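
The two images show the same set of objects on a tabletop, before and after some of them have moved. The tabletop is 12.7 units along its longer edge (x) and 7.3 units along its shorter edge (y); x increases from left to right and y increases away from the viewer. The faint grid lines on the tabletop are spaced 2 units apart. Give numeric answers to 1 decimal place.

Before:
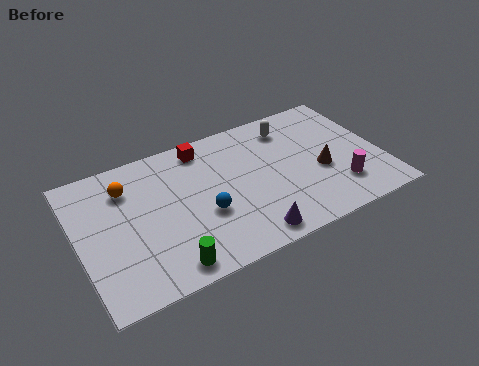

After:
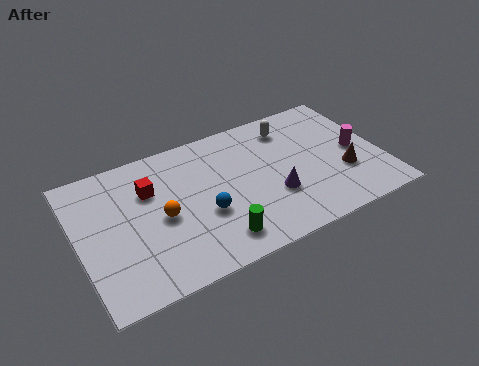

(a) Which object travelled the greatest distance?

the red cube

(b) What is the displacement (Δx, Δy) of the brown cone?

(0.9, -0.5)

From the two frames, the brown cone sits at roughly (10.1, 3.0) before and (11.0, 2.5) after.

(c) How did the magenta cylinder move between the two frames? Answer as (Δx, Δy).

(1.0, 1.7)

From the two frames, the magenta cylinder sits at roughly (10.7, 1.8) before and (11.7, 3.5) after.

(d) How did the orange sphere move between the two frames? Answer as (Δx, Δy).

(1.2, -2.1)

From the two frames, the orange sphere sits at roughly (2.2, 5.5) before and (3.4, 3.4) after.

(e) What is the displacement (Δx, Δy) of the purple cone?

(1.3, 1.6)

The purple cone was at about (6.7, 0.9) and moved to about (8.0, 2.5).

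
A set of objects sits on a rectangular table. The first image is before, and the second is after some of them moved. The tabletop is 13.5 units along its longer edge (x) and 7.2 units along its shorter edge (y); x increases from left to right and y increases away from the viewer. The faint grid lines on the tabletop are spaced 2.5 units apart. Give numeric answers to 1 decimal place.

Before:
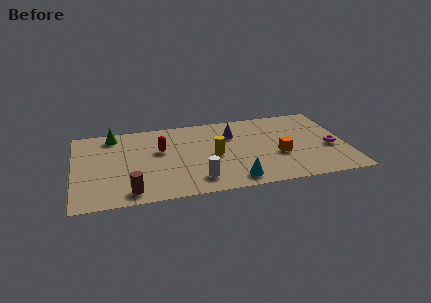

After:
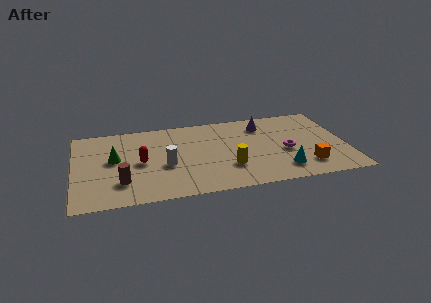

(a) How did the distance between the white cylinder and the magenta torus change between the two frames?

-0.9

They were about 6.9 units apart before and 6.0 after — 0.9 units closer together.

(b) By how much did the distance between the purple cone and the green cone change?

+1.7

The distance was about 6.0 in the first image and 7.7 in the second, so they moved 1.7 units further apart.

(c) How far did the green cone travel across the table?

2.2

From (2.0, 6.2) to (2.0, 4.0), the green cone covered √(0.0² + 2.2²) ≈ 2.2 units.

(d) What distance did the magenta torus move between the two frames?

2.2

The magenta torus moved from about (12.7, 3.0) to (10.5, 3.1), a distance of √(2.2² + 0.1²) ≈ 2.2.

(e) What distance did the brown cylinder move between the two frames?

1.0

From (2.7, 1.0) to (2.3, 1.9), the brown cylinder covered √(0.4² + 0.9²) ≈ 1.0 units.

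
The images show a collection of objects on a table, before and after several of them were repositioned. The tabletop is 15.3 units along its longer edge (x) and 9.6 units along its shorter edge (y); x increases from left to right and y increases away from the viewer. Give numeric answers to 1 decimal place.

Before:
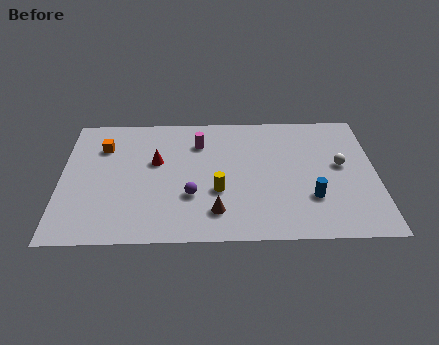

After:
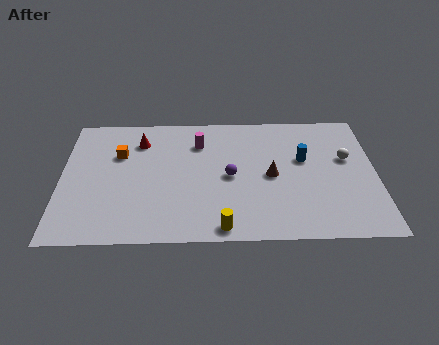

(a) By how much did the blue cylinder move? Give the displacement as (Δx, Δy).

(-0.3, 2.9)

The blue cylinder started near (12.1, 2.9) and ended near (11.8, 5.8).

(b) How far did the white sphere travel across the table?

0.6

The white sphere was near (13.6, 5.3) before and (13.9, 5.8) after, so it travelled √(0.3² + 0.5²) ≈ 0.6 units.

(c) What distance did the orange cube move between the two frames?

1.0

The orange cube was near (2.0, 7.0) before and (2.8, 6.4) after, so it travelled √(0.8² + 0.6²) ≈ 1.0 units.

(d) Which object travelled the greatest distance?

the brown cone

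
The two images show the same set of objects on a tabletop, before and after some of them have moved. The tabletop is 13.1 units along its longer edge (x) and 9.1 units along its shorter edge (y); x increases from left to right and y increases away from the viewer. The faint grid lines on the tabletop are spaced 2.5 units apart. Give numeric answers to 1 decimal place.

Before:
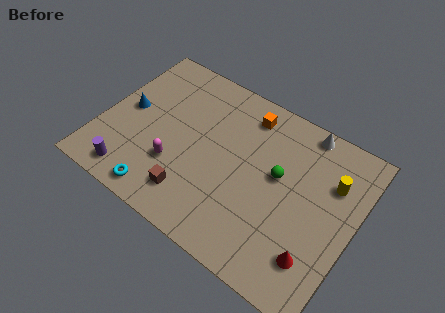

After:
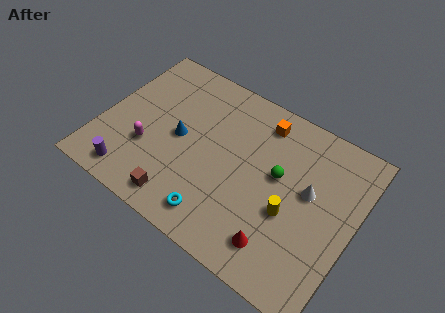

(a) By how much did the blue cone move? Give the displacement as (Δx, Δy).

(2.8, -0.2)

The blue cone started near (1.2, 4.7) and ended near (4.0, 4.5).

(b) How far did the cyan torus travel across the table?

2.9

The cyan torus was near (3.7, 1.0) before and (6.6, 1.4) after, so it travelled √(2.9² + 0.4²) ≈ 2.9 units.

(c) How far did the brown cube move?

0.8

The brown cube moved from about (5.2, 1.8) to (4.7, 1.2), a distance of √(0.5² + 0.6²) ≈ 0.8.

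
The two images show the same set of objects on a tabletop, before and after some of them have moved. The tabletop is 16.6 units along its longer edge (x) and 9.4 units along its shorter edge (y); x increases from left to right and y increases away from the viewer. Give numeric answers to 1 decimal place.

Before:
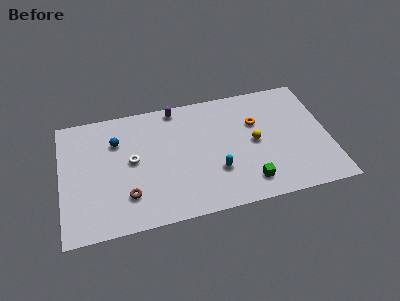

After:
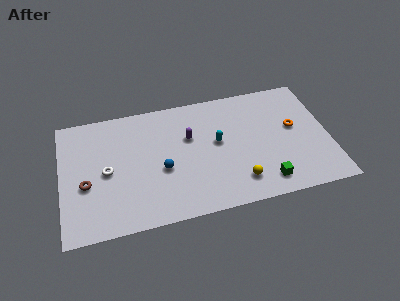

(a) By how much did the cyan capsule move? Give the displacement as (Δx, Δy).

(0.2, 2.2)

The cyan capsule started near (9.5, 3.0) and ended near (9.7, 5.2).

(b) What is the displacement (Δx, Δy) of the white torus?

(-1.6, -0.5)

The white torus started near (4.4, 5.0) and ended near (2.8, 4.5).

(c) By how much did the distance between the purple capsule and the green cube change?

-1.6

Before: roughly 7.9 units apart; after: 6.3. That's 1.6 units closer together.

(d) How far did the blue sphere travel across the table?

3.9

The blue sphere moved from about (3.5, 6.7) to (6.2, 3.9), a distance of √(2.7² + 2.8²) ≈ 3.9.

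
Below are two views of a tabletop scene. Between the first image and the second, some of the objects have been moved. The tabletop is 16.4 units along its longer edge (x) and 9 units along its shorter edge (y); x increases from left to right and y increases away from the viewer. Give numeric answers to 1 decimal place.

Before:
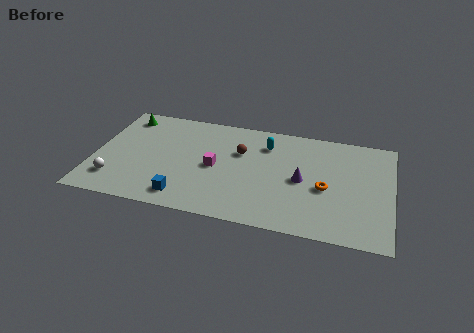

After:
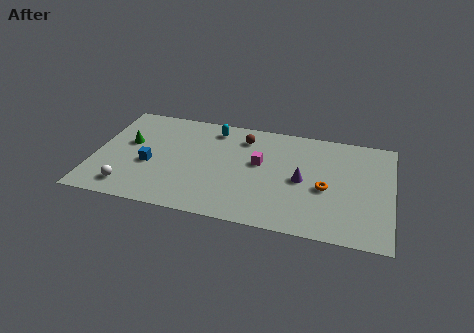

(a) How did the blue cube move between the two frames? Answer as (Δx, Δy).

(-2.1, 2.3)

The blue cube was at about (5.2, 1.4) and moved to about (3.1, 3.7).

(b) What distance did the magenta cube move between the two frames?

2.6

The magenta cube was near (6.7, 4.3) before and (9.1, 5.2) after, so it travelled √(2.4² + 0.9²) ≈ 2.6 units.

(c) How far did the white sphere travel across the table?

0.9

From (1.3, 2.0) to (2.1, 1.5), the white sphere covered √(0.8² + 0.5²) ≈ 0.9 units.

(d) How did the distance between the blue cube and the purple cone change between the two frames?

+1.5

The distance was about 6.9 in the first image and 8.4 in the second, so they moved 1.5 units further apart.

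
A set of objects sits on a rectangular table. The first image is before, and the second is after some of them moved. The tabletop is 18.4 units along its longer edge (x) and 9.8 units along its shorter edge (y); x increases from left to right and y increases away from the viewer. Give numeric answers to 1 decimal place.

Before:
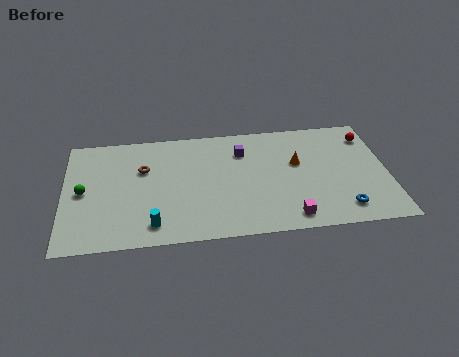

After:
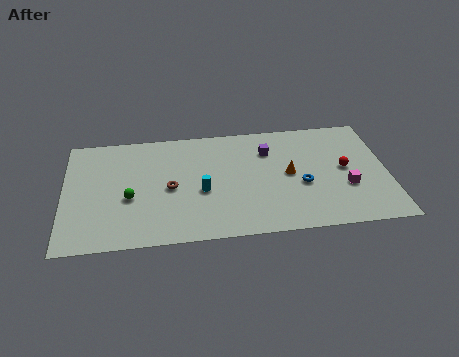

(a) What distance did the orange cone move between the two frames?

1.0

The orange cone was near (13.3, 5.9) before and (12.8, 5.0) after, so it travelled √(0.5² + 0.9²) ≈ 1.0 units.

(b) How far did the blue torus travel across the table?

3.2

The blue torus was near (15.7, 1.7) before and (13.5, 4.0) after, so it travelled √(2.2² + 2.3²) ≈ 3.2 units.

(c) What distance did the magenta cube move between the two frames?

4.0

From (12.7, 1.3) to (16.0, 3.5), the magenta cube covered √(3.3² + 2.2²) ≈ 4.0 units.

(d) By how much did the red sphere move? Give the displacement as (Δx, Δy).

(-1.5, -2.7)

From the two frames, the red sphere sits at roughly (17.5, 7.8) before and (16.0, 5.1) after.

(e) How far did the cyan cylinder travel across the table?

3.8

From (5.0, 1.6) to (7.8, 4.1), the cyan cylinder covered √(2.8² + 2.5²) ≈ 3.8 units.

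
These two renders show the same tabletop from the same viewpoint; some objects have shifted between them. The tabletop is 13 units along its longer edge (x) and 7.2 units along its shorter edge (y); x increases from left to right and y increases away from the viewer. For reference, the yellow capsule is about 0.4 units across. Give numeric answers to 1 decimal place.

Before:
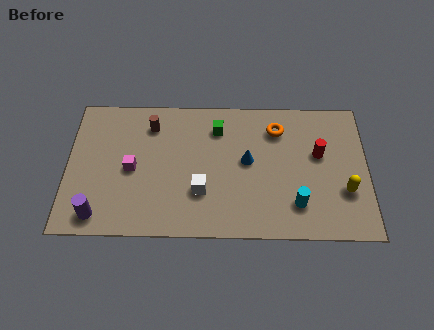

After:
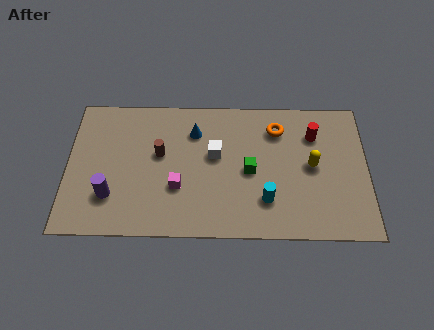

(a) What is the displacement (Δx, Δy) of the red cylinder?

(-0.2, 1.0)

The red cylinder started near (10.9, 4.3) and ended near (10.7, 5.3).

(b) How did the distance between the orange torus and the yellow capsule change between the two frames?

-1.9

The distance was about 4.3 in the first image and 2.4 in the second, so they moved 1.9 units closer together.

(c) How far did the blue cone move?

2.7

The blue cone moved from about (7.8, 3.9) to (5.5, 5.4), a distance of √(2.3² + 1.5²) ≈ 2.7.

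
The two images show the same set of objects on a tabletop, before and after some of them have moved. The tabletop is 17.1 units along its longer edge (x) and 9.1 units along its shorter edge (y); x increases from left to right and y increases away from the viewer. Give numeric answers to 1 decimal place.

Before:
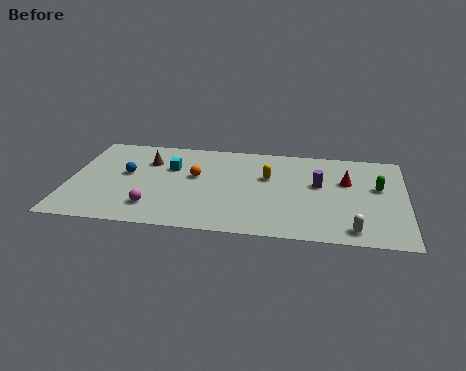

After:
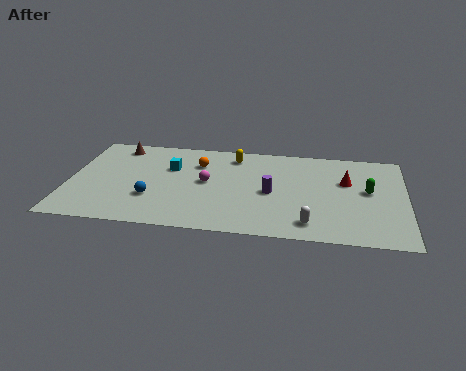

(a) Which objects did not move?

the cyan cube and the red cone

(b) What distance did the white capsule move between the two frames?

2.2

The white capsule moved from about (14.5, 1.2) to (12.3, 1.5), a distance of √(2.2² + 0.3²) ≈ 2.2.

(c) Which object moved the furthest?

the magenta sphere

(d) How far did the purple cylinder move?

2.6

The purple cylinder moved from about (12.7, 5.3) to (10.3, 4.2), a distance of √(2.4² + 1.1²) ≈ 2.6.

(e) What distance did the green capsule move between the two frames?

0.6

From (15.7, 5.4) to (15.2, 5.0), the green capsule covered √(0.5² + 0.4²) ≈ 0.6 units.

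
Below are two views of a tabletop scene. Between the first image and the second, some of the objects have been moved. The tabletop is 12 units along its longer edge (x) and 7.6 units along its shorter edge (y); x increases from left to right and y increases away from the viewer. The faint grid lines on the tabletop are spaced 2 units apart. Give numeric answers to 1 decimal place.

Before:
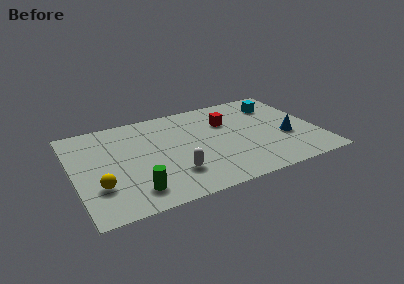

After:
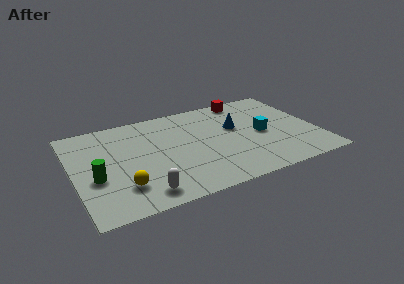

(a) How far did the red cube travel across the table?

2.0

The red cube was near (7.7, 5.2) before and (8.9, 6.8) after, so it travelled √(1.2² + 1.6²) ≈ 2.0 units.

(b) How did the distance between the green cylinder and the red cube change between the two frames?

+2.5

They were about 6.3 units apart before and 8.8 after — 2.5 units further apart.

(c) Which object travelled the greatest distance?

the blue cone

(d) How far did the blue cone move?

2.9

The blue cone was near (10.4, 2.9) before and (8.1, 4.6) after, so it travelled √(2.3² + 1.7²) ≈ 2.9 units.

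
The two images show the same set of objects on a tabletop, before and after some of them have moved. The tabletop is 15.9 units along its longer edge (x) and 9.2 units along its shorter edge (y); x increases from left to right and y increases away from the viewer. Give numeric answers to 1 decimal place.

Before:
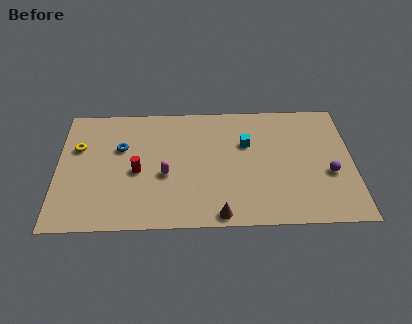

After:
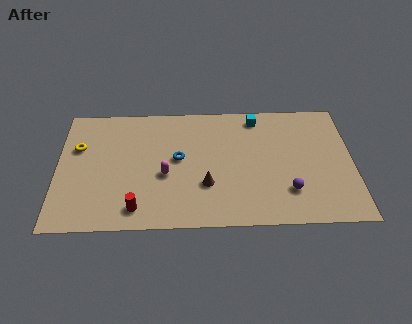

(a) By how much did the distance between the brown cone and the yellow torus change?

-1.7

They were about 9.2 units apart before and 7.5 after — 1.7 units closer together.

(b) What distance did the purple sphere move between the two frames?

2.5

The purple sphere was near (14.6, 3.6) before and (12.4, 2.4) after, so it travelled √(2.2² + 1.2²) ≈ 2.5 units.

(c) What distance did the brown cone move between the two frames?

2.3

From (8.7, 0.8) to (8.0, 3.0), the brown cone covered √(0.7² + 2.2²) ≈ 2.3 units.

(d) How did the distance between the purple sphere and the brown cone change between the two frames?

-2.1

Before: roughly 6.5 units apart; after: 4.4. That's 2.1 units closer together.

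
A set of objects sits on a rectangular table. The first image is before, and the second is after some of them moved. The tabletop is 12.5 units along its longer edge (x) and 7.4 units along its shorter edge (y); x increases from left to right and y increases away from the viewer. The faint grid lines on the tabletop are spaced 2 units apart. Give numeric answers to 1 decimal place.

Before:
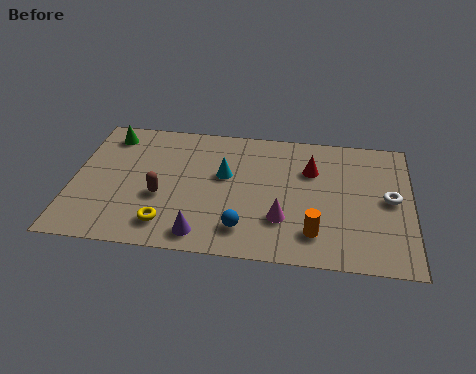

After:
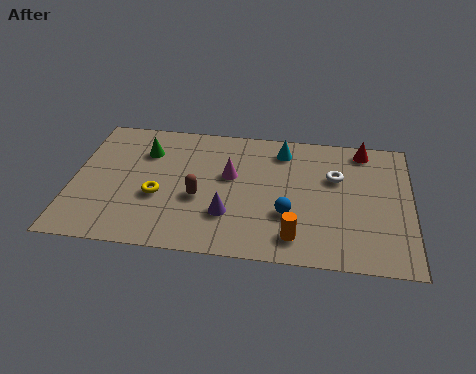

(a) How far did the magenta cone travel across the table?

3.0

From (7.8, 2.2) to (5.8, 4.4), the magenta cone covered √(2.0² + 2.2²) ≈ 3.0 units.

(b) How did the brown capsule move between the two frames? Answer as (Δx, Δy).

(1.4, 0.1)

The brown capsule started near (3.3, 2.9) and ended near (4.7, 3.0).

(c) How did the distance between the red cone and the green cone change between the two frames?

+0.5

Before: roughly 7.7 units apart; after: 8.2. That's 0.5 units further apart.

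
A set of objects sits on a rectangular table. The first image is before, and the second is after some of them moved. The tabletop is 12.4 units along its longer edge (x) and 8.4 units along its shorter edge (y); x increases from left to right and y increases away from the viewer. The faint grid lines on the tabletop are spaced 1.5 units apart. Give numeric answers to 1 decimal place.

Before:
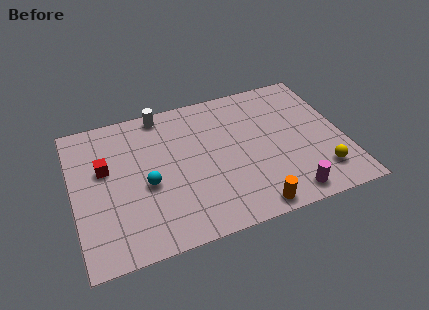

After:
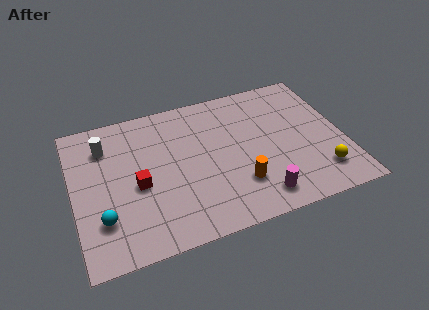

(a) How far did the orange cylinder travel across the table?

1.6

The orange cylinder was near (7.8, 0.8) before and (7.4, 2.3) after, so it travelled √(0.4² + 1.5²) ≈ 1.6 units.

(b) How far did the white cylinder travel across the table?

3.0

The white cylinder was near (4.3, 7.6) before and (1.6, 6.4) after, so it travelled √(2.7² + 1.2²) ≈ 3.0 units.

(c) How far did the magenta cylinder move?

1.3

The magenta cylinder moved from about (9.5, 1.0) to (8.2, 1.3), a distance of √(1.3² + 0.3²) ≈ 1.3.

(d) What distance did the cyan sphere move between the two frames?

2.5

The cyan sphere was near (3.3, 3.6) before and (1.2, 2.3) after, so it travelled √(2.1² + 1.3²) ≈ 2.5 units.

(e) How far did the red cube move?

2.0

From (1.5, 5.1) to (2.9, 3.7), the red cube covered √(1.4² + 1.4²) ≈ 2.0 units.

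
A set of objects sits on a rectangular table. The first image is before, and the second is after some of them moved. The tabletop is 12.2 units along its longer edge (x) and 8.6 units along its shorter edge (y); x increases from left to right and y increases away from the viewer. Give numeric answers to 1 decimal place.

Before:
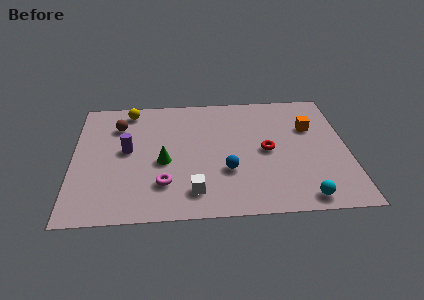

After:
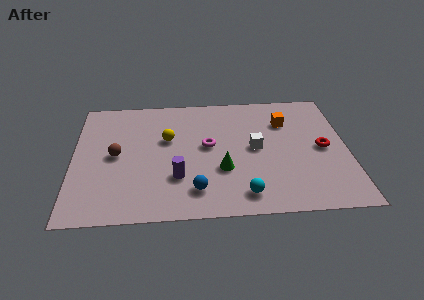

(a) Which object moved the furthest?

the white cube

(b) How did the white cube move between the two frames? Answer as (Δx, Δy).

(2.8, 2.8)

The white cube was at about (5.3, 1.6) and moved to about (8.1, 4.4).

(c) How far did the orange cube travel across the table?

1.2

From (10.6, 5.7) to (9.5, 6.2), the orange cube covered √(1.1² + 0.5²) ≈ 1.2 units.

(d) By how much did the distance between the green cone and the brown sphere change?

+1.5

Before: roughly 3.4 units apart; after: 4.9. That's 1.5 units further apart.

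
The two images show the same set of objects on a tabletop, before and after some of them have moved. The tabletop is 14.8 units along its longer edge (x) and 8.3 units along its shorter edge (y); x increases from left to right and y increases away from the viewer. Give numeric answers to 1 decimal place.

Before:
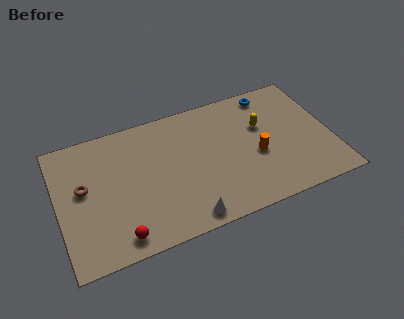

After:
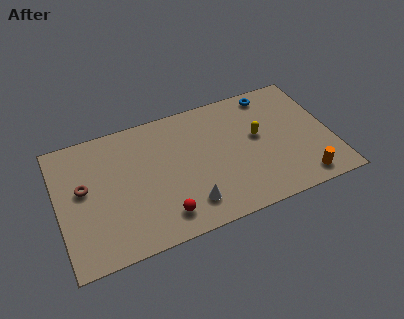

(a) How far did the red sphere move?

2.4

The red sphere was near (3.0, 1.1) before and (5.4, 1.5) after, so it travelled √(2.4² + 0.4²) ≈ 2.4 units.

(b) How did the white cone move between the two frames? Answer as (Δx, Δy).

(0.2, 0.8)

The white cone started near (6.6, 0.9) and ended near (6.8, 1.7).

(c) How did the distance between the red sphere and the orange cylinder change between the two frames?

-0.6

They were about 8.1 units apart before and 7.5 after — 0.6 units closer together.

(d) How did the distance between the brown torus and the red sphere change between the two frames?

+1.2

They were about 3.9 units apart before and 5.1 after — 1.2 units further apart.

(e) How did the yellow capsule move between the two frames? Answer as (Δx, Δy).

(-0.3, -0.6)

From the two frames, the yellow capsule sits at roughly (11.2, 5.3) before and (10.9, 4.7) after.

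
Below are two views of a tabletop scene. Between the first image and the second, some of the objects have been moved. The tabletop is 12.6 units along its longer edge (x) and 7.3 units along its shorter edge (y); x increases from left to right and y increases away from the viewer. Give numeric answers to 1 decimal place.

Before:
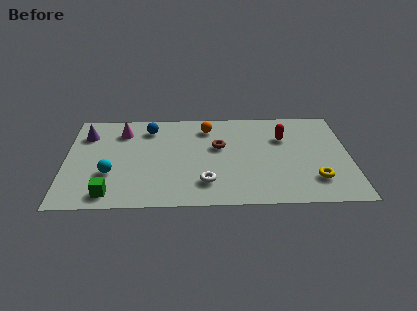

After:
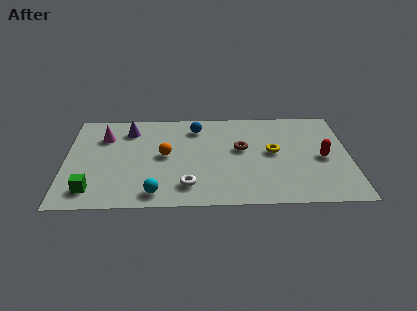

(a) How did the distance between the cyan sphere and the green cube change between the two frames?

+1.3

They were about 1.5 units apart before and 2.8 after — 1.3 units further apart.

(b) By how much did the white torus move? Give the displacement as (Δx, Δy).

(-0.8, -0.2)

The white torus was at about (6.2, 1.7) and moved to about (5.4, 1.5).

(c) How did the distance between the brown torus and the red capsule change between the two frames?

+0.7

The distance was about 3.0 in the first image and 3.7 in the second, so they moved 0.7 units further apart.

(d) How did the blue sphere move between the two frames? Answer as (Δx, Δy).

(2.1, 0.0)

The blue sphere started near (3.7, 5.9) and ended near (5.8, 5.9).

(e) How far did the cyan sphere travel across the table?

2.5

The cyan sphere was near (2.0, 2.5) before and (4.0, 1.0) after, so it travelled √(2.0² + 1.5²) ≈ 2.5 units.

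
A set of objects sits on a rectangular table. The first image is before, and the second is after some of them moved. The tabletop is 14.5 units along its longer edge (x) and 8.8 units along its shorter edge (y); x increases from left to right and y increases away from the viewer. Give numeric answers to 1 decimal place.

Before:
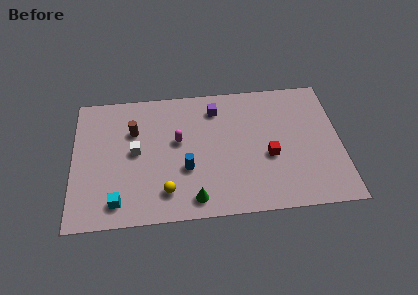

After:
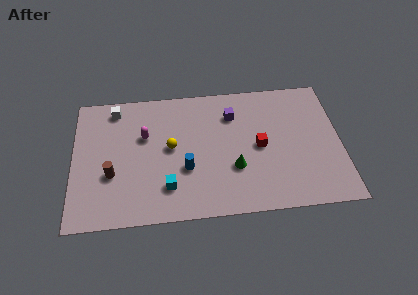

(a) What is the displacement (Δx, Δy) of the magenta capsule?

(-1.8, 0.5)

From the two frames, the magenta capsule sits at roughly (5.7, 5.1) before and (3.9, 5.6) after.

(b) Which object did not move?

the blue cylinder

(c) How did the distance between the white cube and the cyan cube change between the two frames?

+2.8

They were about 3.4 units apart before and 6.2 after — 2.8 units further apart.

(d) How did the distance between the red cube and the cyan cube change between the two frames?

-3.0

Before: roughly 8.5 units apart; after: 5.5. That's 3.0 units closer together.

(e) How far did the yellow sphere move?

2.9

The yellow sphere was near (5.0, 1.8) before and (5.3, 4.7) after, so it travelled √(0.3² + 2.9²) ≈ 2.9 units.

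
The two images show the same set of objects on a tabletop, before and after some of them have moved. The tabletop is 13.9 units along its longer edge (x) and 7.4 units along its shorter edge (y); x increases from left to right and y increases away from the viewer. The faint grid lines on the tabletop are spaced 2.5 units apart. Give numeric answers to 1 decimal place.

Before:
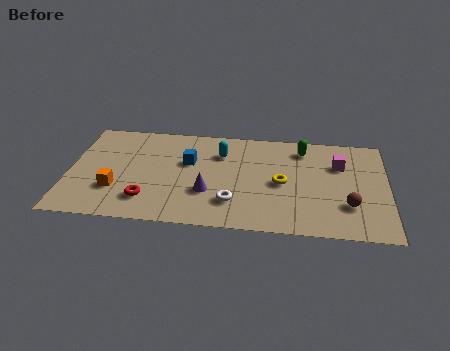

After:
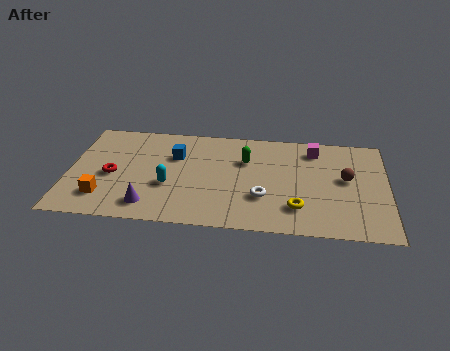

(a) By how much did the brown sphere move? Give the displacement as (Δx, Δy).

(-0.1, 1.9)

From the two frames, the brown sphere sits at roughly (12.2, 2.2) before and (12.1, 4.1) after.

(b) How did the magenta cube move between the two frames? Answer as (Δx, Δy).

(-1.1, 1.0)

The magenta cube started near (11.8, 5.1) and ended near (10.7, 6.1).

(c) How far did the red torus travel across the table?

2.3

The red torus was near (3.5, 1.7) before and (1.9, 3.3) after, so it travelled √(1.6² + 1.6²) ≈ 2.3 units.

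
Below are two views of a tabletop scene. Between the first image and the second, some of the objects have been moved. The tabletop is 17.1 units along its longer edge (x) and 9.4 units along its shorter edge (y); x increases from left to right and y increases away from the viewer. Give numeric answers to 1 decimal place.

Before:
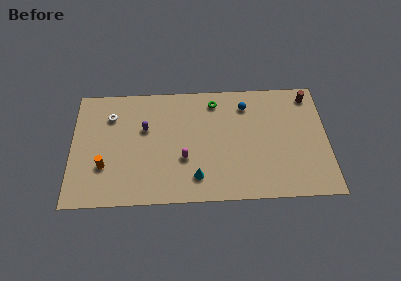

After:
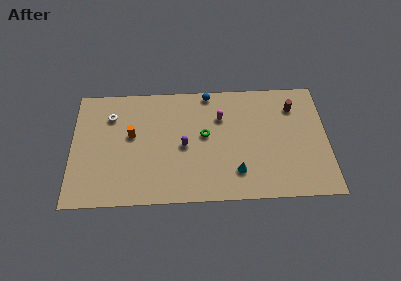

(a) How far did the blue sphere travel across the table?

2.7

From (11.7, 7.5) to (9.2, 8.6), the blue sphere covered √(2.5² + 1.1²) ≈ 2.7 units.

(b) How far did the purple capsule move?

3.0

From (4.9, 5.9) to (7.5, 4.4), the purple capsule covered √(2.6² + 1.5²) ≈ 3.0 units.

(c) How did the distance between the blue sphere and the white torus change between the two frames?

-2.3

They were about 9.1 units apart before and 6.8 after — 2.3 units closer together.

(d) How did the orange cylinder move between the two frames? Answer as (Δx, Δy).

(1.8, 2.4)

The orange cylinder started near (2.2, 3.0) and ended near (4.0, 5.4).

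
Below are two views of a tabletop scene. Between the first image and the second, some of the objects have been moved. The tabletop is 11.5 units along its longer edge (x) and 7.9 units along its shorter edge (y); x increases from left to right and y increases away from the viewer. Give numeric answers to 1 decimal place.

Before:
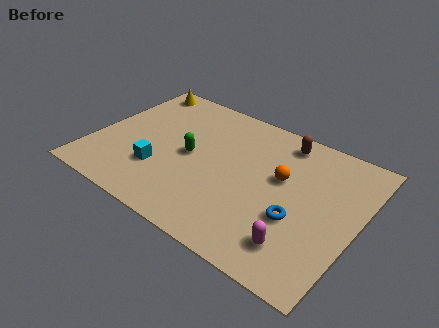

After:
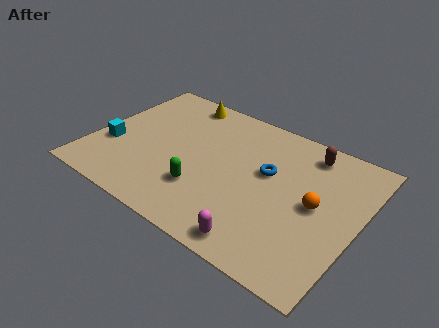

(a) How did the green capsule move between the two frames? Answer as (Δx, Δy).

(0.9, -1.6)

The green capsule started near (4.2, 3.9) and ended near (5.1, 2.3).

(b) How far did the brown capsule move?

1.1

The brown capsule was near (7.8, 6.8) before and (8.9, 6.7) after, so it travelled √(1.1² + 0.1²) ≈ 1.1 units.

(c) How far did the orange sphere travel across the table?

1.7

From (8.1, 4.7) to (9.7, 4.0), the orange sphere covered √(1.6² + 0.7²) ≈ 1.7 units.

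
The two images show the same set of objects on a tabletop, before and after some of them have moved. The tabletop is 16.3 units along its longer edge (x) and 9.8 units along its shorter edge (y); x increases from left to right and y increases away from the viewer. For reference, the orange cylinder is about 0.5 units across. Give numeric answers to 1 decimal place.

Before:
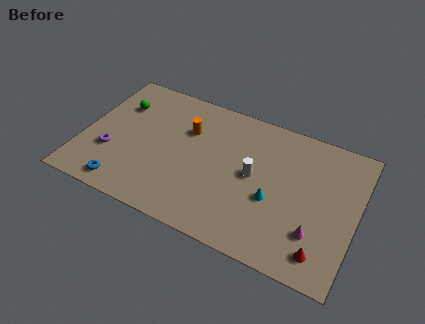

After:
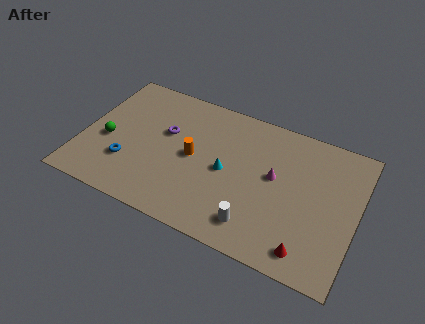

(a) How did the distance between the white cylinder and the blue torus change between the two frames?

-0.4

The distance was about 8.3 in the first image and 7.9 in the second, so they moved 0.4 units closer together.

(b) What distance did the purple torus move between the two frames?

4.0

From (1.8, 3.3) to (4.8, 6.0), the purple torus covered √(3.0² + 2.7²) ≈ 4.0 units.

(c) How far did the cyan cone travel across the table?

3.0

The cyan cone moved from about (11.5, 3.9) to (8.6, 4.7), a distance of √(2.9² + 0.8²) ≈ 3.0.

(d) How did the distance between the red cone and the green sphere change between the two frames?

-1.3

They were about 13.9 units apart before and 12.6 after — 1.3 units closer together.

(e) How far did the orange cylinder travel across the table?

1.9

The orange cylinder was near (6.0, 6.7) before and (6.6, 4.9) after, so it travelled √(0.6² + 1.8²) ≈ 1.9 units.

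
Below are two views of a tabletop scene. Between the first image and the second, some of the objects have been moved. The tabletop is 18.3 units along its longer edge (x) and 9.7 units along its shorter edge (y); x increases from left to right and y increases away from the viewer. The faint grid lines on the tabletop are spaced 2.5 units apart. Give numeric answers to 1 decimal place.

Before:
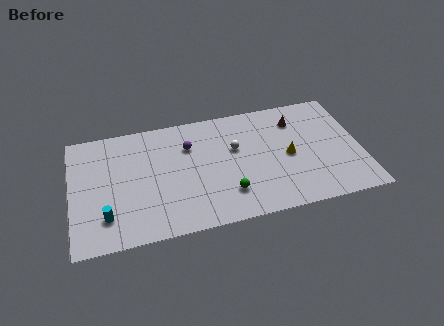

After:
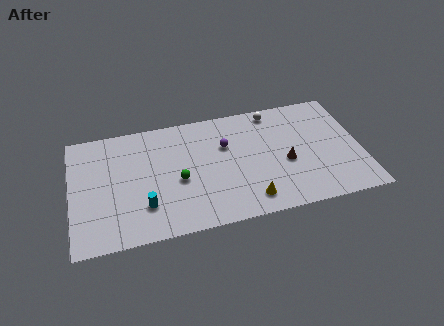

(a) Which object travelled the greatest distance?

the yellow cone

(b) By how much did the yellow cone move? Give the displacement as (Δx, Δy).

(-2.7, -3.0)

From the two frames, the yellow cone sits at roughly (13.7, 4.6) before and (11.0, 1.6) after.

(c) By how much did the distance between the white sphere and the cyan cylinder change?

+1.3

The distance was about 9.1 in the first image and 10.4 in the second, so they moved 1.3 units further apart.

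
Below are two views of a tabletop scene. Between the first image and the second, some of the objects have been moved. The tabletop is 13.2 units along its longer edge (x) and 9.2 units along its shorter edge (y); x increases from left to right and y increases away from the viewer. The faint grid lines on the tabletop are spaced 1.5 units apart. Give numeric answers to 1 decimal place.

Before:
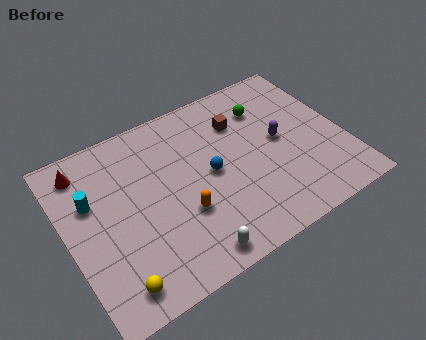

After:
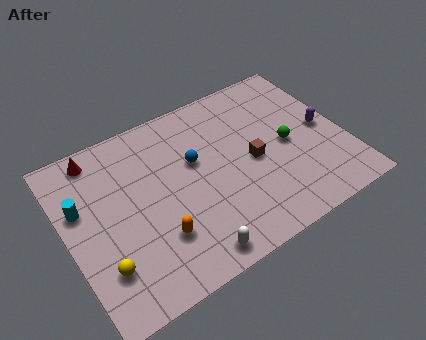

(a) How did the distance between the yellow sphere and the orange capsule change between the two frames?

-1.4

The distance was about 4.0 in the first image and 2.6 in the second, so they moved 1.4 units closer together.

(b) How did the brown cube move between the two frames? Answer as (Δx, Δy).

(0.2, -2.4)

The brown cube started near (8.6, 6.7) and ended near (8.8, 4.3).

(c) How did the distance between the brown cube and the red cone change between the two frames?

+0.4

The distance was about 7.5 in the first image and 7.9 in the second, so they moved 0.4 units further apart.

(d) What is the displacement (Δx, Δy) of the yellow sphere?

(-0.4, 1.1)

From the two frames, the yellow sphere sits at roughly (1.7, 1.3) before and (1.3, 2.4) after.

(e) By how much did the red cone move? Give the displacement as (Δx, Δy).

(0.7, 0.4)

The red cone started near (1.2, 7.7) and ended near (1.9, 8.1).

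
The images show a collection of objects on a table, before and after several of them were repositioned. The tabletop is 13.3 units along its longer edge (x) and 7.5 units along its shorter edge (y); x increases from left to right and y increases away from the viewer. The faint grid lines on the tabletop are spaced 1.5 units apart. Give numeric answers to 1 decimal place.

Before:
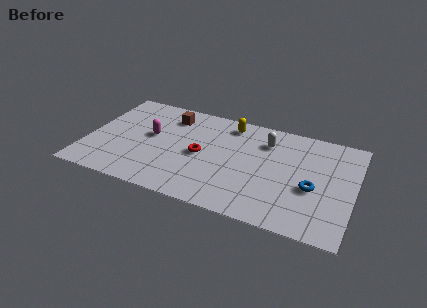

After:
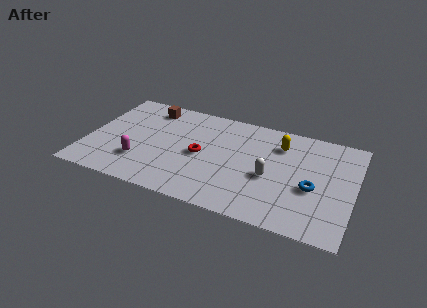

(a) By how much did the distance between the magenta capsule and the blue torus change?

+0.3

Before: roughly 8.3 units apart; after: 8.6. That's 0.3 units further apart.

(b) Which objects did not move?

the blue torus and the red torus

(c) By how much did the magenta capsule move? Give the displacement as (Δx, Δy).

(-0.3, -2.1)

From the two frames, the magenta capsule sits at roughly (3.1, 4.2) before and (2.8, 2.1) after.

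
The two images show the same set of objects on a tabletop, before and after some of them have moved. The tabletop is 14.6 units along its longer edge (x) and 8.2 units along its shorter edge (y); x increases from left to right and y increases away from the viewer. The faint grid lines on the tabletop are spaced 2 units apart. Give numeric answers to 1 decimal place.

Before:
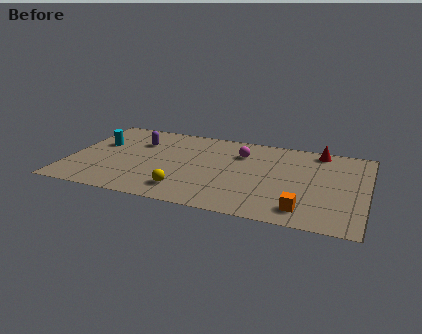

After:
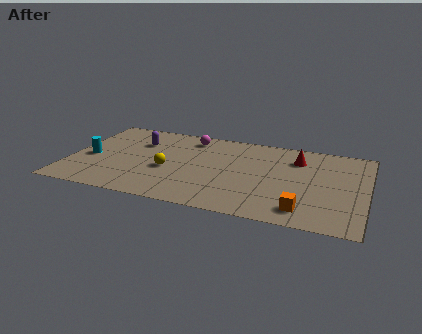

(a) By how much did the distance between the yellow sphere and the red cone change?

-1.6

They were about 8.4 units apart before and 6.8 after — 1.6 units closer together.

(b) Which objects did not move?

the orange cube and the purple capsule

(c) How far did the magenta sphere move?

2.8

The magenta sphere was near (8.3, 6.0) before and (5.7, 6.9) after, so it travelled √(2.6² + 0.9²) ≈ 2.8 units.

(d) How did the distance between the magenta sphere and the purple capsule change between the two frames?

-2.4

The distance was about 5.1 in the first image and 2.7 in the second, so they moved 2.4 units closer together.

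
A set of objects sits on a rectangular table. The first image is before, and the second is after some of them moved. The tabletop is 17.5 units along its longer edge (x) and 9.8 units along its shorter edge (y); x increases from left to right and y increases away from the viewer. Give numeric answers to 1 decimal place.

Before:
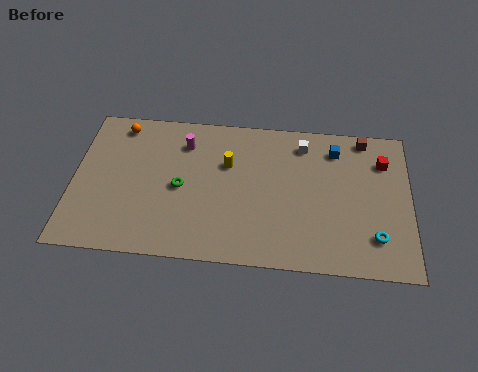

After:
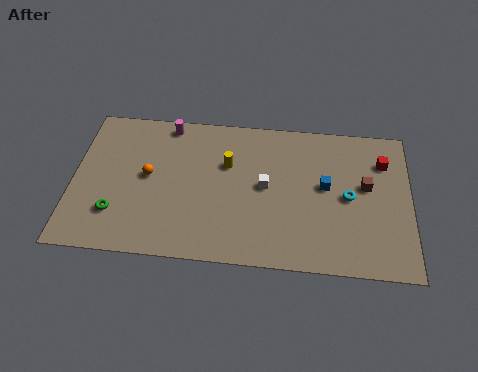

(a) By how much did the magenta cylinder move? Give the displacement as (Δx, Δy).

(-0.9, 1.2)

The magenta cylinder was at about (5.7, 7.6) and moved to about (4.8, 8.8).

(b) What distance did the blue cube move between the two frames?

2.5

From (13.6, 7.9) to (13.1, 5.4), the blue cube covered √(0.5² + 2.5²) ≈ 2.5 units.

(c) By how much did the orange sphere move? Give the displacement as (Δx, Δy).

(1.6, -3.3)

The orange sphere started near (2.3, 8.5) and ended near (3.9, 5.2).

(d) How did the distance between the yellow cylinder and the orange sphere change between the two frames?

-1.8

The distance was about 6.1 in the first image and 4.3 in the second, so they moved 1.8 units closer together.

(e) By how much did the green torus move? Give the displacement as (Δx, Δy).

(-3.3, -2.0)

The green torus started near (5.6, 4.6) and ended near (2.3, 2.6).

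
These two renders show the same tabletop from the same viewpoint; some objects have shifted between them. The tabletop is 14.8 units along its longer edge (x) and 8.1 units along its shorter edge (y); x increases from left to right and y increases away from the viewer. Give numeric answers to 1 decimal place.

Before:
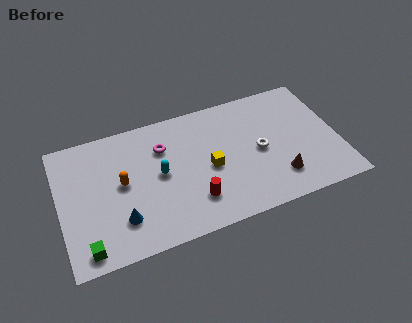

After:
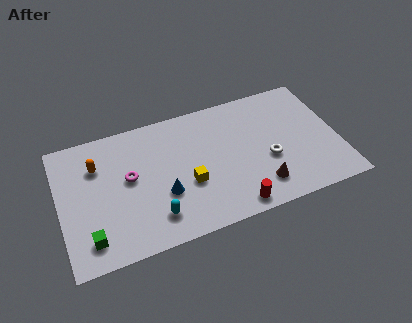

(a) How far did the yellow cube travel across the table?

1.3

The yellow cube moved from about (7.9, 3.7) to (6.7, 3.1), a distance of √(1.2² + 0.6²) ≈ 1.3.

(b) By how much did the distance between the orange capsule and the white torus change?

+2.0

The distance was about 7.3 in the first image and 9.3 in the second, so they moved 2.0 units further apart.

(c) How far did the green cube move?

0.5

The green cube moved from about (1.2, 1.0) to (1.4, 1.5), a distance of √(0.2² + 0.5²) ≈ 0.5.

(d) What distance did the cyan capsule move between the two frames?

2.5

The cyan capsule moved from about (5.3, 4.2) to (4.8, 1.7), a distance of √(0.5² + 2.5²) ≈ 2.5.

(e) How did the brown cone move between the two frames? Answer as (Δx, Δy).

(-1.0, -0.2)

The brown cone started near (11.4, 1.9) and ended near (10.4, 1.7).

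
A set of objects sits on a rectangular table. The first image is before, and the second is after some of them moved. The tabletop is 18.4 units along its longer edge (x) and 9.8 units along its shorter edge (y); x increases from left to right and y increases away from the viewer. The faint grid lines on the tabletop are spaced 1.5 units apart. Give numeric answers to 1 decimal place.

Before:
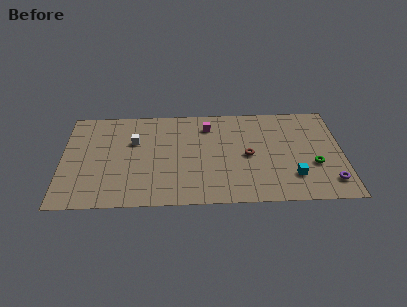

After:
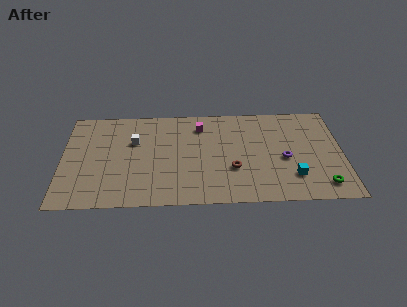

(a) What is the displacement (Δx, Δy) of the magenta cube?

(-0.5, 0.0)

From the two frames, the magenta cube sits at roughly (9.6, 7.8) before and (9.1, 7.8) after.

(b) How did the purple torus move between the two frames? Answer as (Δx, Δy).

(-2.9, 2.4)

The purple torus started near (17.5, 1.9) and ended near (14.6, 4.3).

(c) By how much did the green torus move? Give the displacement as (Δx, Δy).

(0.5, -2.0)

The green torus started near (16.5, 3.6) and ended near (17.0, 1.6).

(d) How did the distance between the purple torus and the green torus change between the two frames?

+1.6

They were about 2.0 units apart before and 3.6 after — 1.6 units further apart.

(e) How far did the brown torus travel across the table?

1.6

The brown torus moved from about (12.2, 4.7) to (11.2, 3.4), a distance of √(1.0² + 1.3²) ≈ 1.6.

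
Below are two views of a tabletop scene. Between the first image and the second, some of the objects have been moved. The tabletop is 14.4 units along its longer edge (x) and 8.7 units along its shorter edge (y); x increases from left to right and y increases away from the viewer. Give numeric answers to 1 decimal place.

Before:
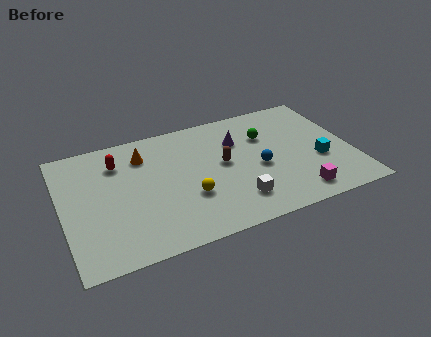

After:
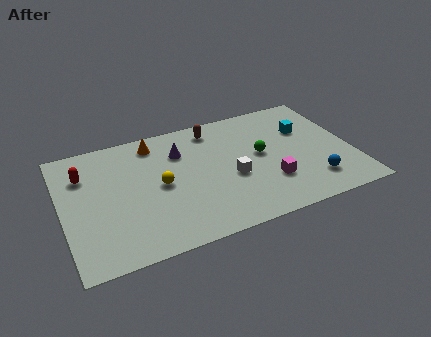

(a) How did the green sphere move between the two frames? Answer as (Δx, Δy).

(-0.4, -1.3)

The green sphere was at about (10.3, 6.0) and moved to about (9.9, 4.7).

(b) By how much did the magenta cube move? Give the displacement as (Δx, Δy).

(-1.2, 1.3)

From the two frames, the magenta cube sits at roughly (11.3, 1.3) before and (10.1, 2.6) after.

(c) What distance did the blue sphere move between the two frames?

3.1

The blue sphere was near (9.7, 3.8) before and (12.2, 1.9) after, so it travelled √(2.5² + 1.9²) ≈ 3.1 units.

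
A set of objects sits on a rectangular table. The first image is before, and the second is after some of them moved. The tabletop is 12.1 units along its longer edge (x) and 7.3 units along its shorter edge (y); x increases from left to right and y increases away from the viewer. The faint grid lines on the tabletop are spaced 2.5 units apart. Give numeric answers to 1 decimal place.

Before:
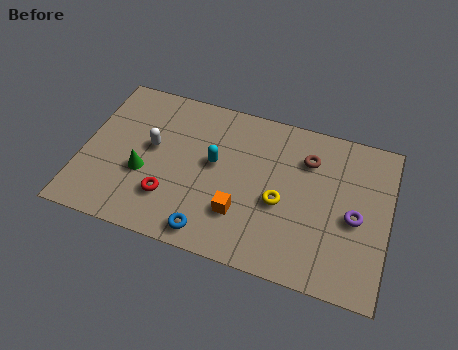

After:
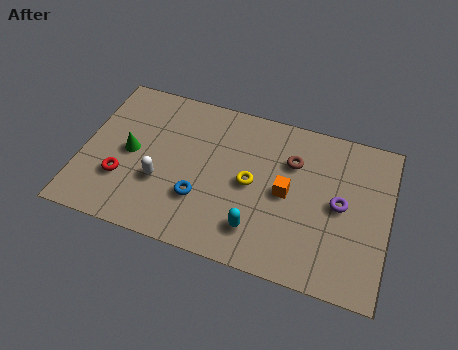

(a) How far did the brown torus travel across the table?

0.7

From (8.8, 5.4) to (8.2, 5.1), the brown torus covered √(0.6² + 0.3²) ≈ 0.7 units.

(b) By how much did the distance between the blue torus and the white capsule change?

-2.5

The distance was about 4.1 in the first image and 1.6 in the second, so they moved 2.5 units closer together.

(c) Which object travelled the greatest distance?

the cyan capsule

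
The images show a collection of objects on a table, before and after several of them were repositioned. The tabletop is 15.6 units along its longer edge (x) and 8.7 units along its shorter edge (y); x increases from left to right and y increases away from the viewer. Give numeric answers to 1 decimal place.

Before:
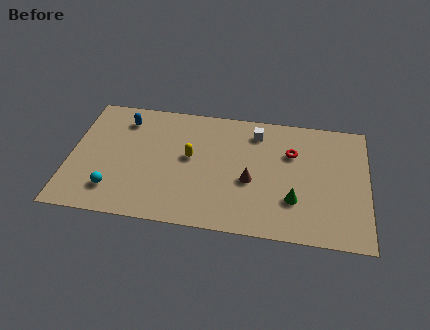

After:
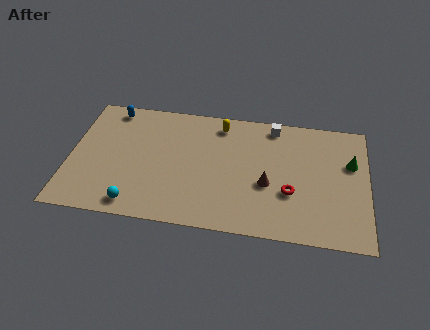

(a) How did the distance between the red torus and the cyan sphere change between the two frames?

-1.8

Before: roughly 10.0 units apart; after: 8.2. That's 1.8 units closer together.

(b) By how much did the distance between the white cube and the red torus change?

+2.5

The distance was about 2.2 in the first image and 4.7 in the second, so they moved 2.5 units further apart.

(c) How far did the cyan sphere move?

1.4

The cyan sphere was near (2.4, 1.9) before and (3.6, 1.1) after, so it travelled √(1.2² + 0.8²) ≈ 1.4 units.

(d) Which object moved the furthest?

the green cone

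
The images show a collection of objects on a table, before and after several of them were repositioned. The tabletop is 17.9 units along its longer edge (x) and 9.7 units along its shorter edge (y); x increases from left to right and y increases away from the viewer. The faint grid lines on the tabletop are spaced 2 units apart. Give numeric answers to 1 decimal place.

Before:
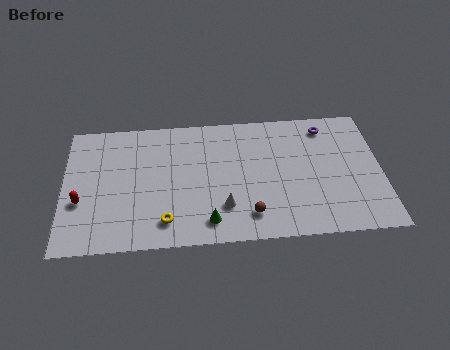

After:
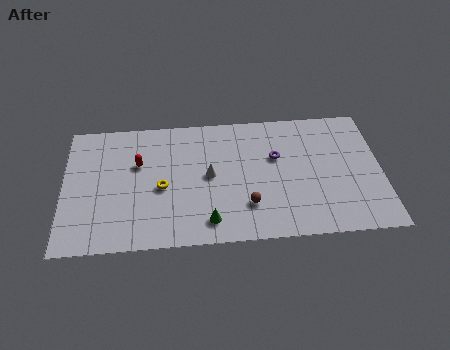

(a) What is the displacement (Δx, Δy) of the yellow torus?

(-0.2, 2.5)

The yellow torus was at about (5.7, 1.8) and moved to about (5.5, 4.3).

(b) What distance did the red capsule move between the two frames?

4.1

From (1.0, 3.6) to (4.2, 6.2), the red capsule covered √(3.2² + 2.6²) ≈ 4.1 units.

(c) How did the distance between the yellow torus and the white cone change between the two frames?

-0.6

Before: roughly 3.4 units apart; after: 2.8. That's 0.6 units closer together.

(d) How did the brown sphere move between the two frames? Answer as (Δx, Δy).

(-0.1, 0.7)

The brown sphere started near (10.4, 1.9) and ended near (10.3, 2.6).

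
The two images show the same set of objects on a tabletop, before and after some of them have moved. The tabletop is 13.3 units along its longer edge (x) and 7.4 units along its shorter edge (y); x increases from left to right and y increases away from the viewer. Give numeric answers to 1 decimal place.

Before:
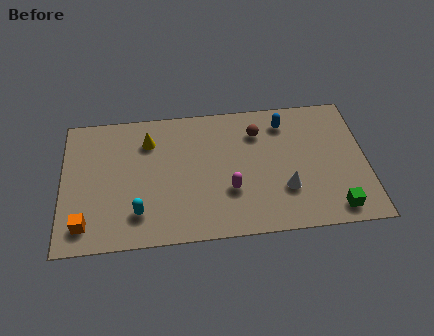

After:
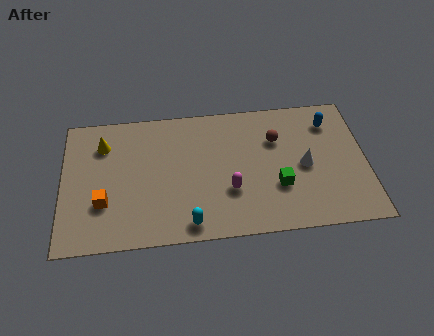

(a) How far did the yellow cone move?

2.0

From (3.8, 5.6) to (1.8, 5.6), the yellow cone covered √(2.0² + 0.0²) ≈ 2.0 units.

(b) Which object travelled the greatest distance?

the green cube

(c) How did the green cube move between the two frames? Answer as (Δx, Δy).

(-2.4, 1.5)

The green cube was at about (11.8, 1.0) and moved to about (9.4, 2.5).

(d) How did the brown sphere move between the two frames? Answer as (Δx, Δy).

(0.8, -0.5)

The brown sphere started near (8.6, 5.6) and ended near (9.4, 5.1).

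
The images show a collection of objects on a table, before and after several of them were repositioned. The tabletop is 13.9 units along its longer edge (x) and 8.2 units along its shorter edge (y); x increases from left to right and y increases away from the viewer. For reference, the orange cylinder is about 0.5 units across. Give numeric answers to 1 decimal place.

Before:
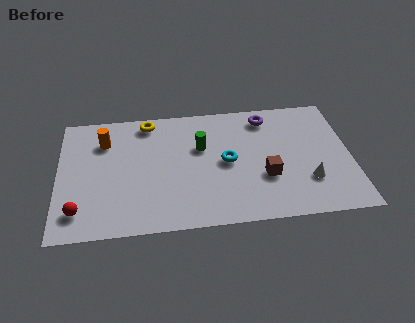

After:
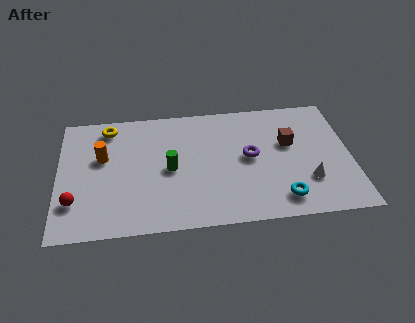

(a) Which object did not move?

the white cone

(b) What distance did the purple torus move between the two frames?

2.8

From (10.0, 6.9) to (9.1, 4.3), the purple torus covered √(0.9² + 2.6²) ≈ 2.8 units.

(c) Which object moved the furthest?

the cyan torus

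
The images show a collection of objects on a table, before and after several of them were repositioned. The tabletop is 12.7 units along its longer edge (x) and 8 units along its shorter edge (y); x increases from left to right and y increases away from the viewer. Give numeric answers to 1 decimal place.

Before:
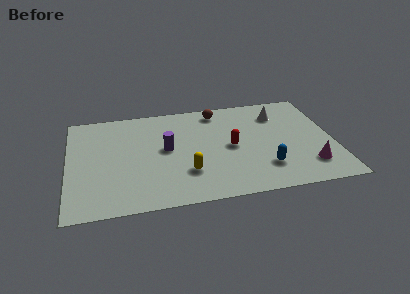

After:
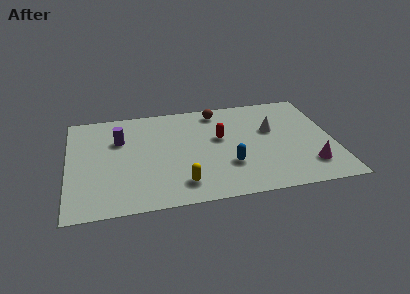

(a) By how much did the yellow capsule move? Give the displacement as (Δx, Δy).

(-0.3, -0.8)

From the two frames, the yellow capsule sits at roughly (5.6, 2.3) before and (5.3, 1.5) after.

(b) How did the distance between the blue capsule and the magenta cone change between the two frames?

+1.8

They were about 2.1 units apart before and 3.9 after — 1.8 units further apart.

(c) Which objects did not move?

the brown sphere and the magenta cone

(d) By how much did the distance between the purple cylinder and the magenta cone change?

+2.4

They were about 7.2 units apart before and 9.6 after — 2.4 units further apart.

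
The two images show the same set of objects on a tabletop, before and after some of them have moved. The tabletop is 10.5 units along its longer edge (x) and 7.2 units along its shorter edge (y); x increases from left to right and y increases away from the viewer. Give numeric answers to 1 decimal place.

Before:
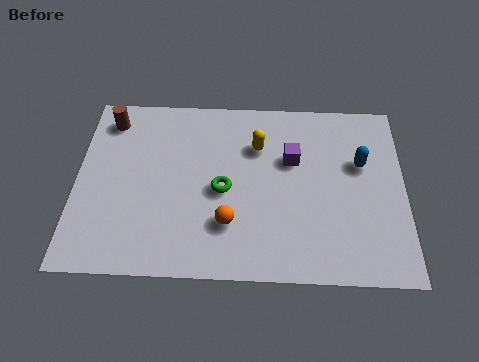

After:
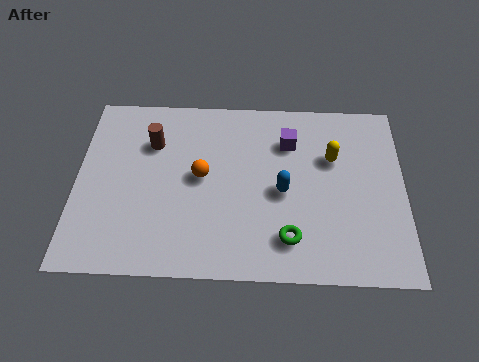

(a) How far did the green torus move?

2.8

The green torus moved from about (4.7, 3.3) to (6.8, 1.5), a distance of √(2.1² + 1.8²) ≈ 2.8.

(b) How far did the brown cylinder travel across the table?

1.7

From (1.0, 6.0) to (2.4, 5.1), the brown cylinder covered √(1.4² + 0.9²) ≈ 1.7 units.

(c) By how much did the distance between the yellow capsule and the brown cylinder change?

+0.9

The distance was about 4.9 in the first image and 5.8 in the second, so they moved 0.9 units further apart.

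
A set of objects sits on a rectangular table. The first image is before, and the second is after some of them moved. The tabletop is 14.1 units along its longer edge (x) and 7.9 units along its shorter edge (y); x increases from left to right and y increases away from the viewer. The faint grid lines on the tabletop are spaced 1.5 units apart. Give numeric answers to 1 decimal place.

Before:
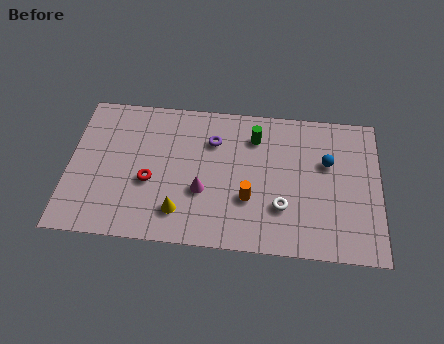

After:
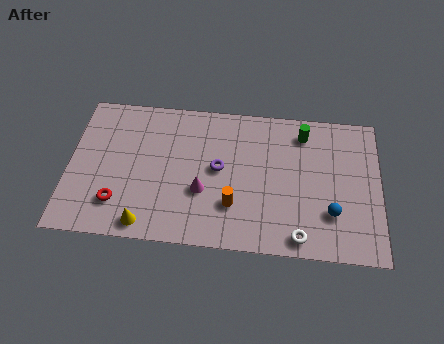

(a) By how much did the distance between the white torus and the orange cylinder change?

+1.8

Before: roughly 1.5 units apart; after: 3.3. That's 1.8 units further apart.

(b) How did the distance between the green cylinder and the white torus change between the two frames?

+1.7

Before: roughly 3.9 units apart; after: 5.6. That's 1.7 units further apart.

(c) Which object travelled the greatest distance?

the blue sphere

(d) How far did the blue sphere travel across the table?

2.7

From (11.7, 5.0) to (11.9, 2.3), the blue sphere covered √(0.2² + 2.7²) ≈ 2.7 units.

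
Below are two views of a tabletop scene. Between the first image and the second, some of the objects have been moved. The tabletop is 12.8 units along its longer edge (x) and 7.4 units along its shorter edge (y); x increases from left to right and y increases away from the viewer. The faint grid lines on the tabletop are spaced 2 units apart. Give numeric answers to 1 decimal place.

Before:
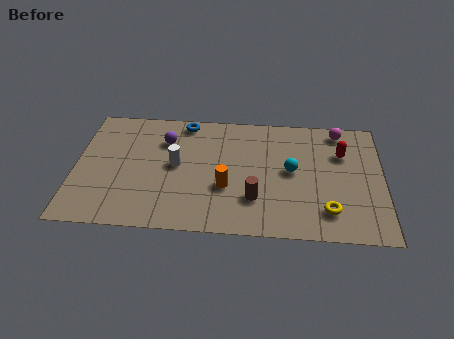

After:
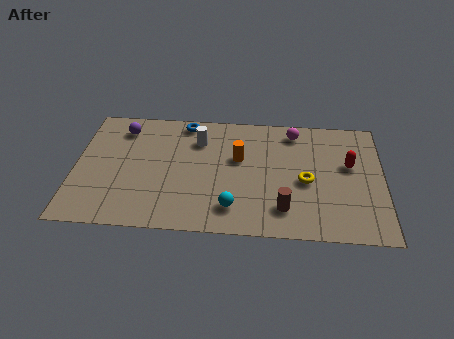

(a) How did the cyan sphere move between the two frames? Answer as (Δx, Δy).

(-2.4, -2.4)

From the two frames, the cyan sphere sits at roughly (9.0, 3.9) before and (6.6, 1.5) after.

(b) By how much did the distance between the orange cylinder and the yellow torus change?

-1.3

They were about 4.3 units apart before and 3.0 after — 1.3 units closer together.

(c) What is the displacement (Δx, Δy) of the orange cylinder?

(0.5, 1.8)

The orange cylinder was at about (6.3, 2.7) and moved to about (6.8, 4.5).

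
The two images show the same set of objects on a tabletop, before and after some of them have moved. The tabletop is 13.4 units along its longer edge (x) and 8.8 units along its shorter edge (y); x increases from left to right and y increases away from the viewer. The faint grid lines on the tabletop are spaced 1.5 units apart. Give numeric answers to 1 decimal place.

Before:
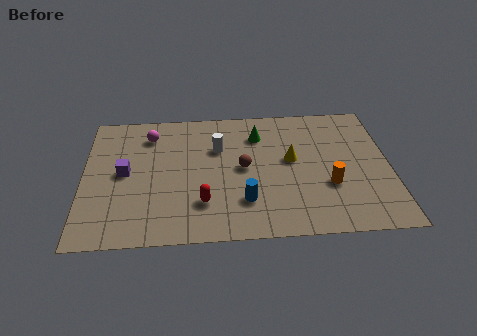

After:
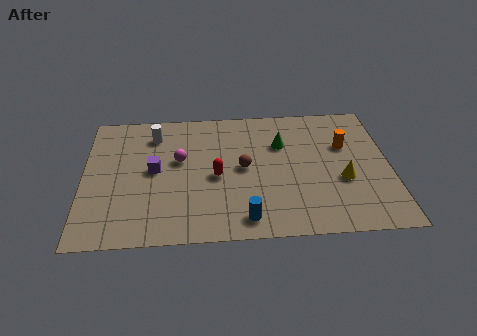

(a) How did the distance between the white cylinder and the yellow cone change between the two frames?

+5.6

Before: roughly 3.4 units apart; after: 9.0. That's 5.6 units further apart.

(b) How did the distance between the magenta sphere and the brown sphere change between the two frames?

-1.9

They were about 4.8 units apart before and 2.9 after — 1.9 units closer together.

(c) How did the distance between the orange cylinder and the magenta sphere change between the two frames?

-1.4

The distance was about 8.7 in the first image and 7.3 in the second, so they moved 1.4 units closer together.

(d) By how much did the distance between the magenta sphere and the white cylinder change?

-1.1

The distance was about 3.2 in the first image and 2.1 in the second, so they moved 1.1 units closer together.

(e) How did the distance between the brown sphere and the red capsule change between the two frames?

-1.5

They were about 2.8 units apart before and 1.3 after — 1.5 units closer together.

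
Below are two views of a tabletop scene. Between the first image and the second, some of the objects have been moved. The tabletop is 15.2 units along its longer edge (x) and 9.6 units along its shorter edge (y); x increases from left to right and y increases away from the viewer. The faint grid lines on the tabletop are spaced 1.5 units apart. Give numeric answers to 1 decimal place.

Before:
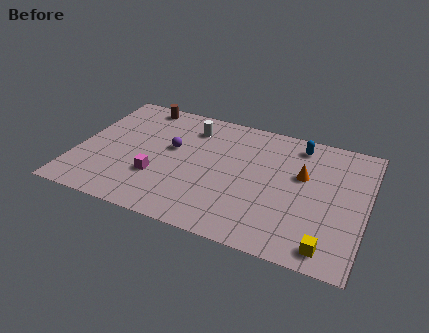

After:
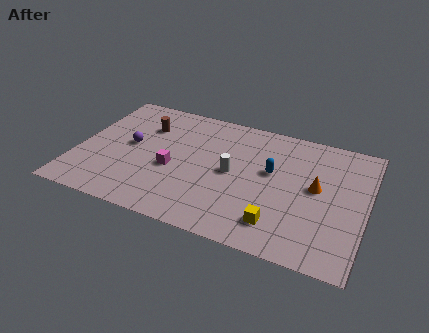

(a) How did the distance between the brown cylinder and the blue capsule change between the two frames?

-1.6

The distance was about 8.6 in the first image and 7.0 in the second, so they moved 1.6 units closer together.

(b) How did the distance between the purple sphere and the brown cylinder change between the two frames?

-1.8

Before: roughly 3.7 units apart; after: 1.9. That's 1.8 units closer together.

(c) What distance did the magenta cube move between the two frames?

1.1

From (4.4, 3.1) to (5.1, 4.0), the magenta cube covered √(0.7² + 0.9²) ≈ 1.1 units.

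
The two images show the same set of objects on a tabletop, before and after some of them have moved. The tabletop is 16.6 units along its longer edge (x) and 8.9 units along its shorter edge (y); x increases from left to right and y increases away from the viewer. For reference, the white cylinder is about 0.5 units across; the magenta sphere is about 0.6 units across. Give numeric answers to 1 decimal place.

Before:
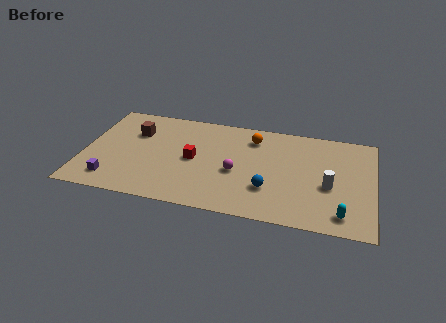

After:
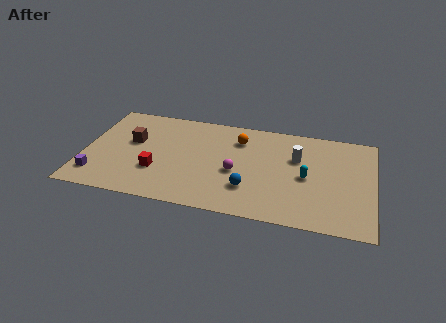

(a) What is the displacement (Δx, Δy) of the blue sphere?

(-1.1, -0.2)

The blue sphere was at about (10.7, 2.7) and moved to about (9.6, 2.5).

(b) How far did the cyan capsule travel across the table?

3.5

From (14.9, 1.4) to (12.8, 4.2), the cyan capsule covered √(2.1² + 2.8²) ≈ 3.5 units.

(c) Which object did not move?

the magenta sphere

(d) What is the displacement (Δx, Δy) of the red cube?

(-2.0, -1.5)

From the two frames, the red cube sits at roughly (6.3, 4.4) before and (4.3, 2.9) after.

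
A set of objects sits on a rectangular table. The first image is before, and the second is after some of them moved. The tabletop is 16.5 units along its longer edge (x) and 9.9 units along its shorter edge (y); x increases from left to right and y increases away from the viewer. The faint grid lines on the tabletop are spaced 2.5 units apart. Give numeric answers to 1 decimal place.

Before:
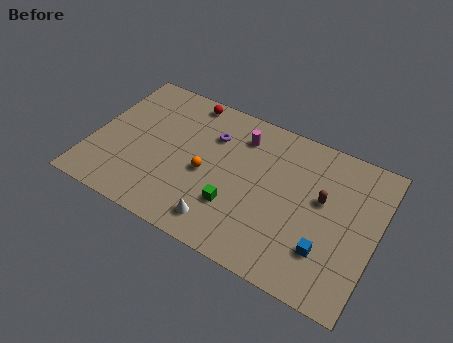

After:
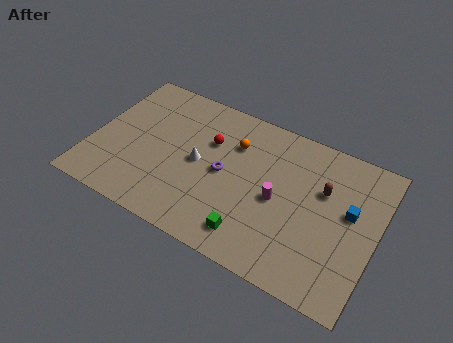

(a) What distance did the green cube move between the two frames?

1.8

The green cube moved from about (8.6, 3.0) to (9.8, 1.7), a distance of √(1.2² + 1.3²) ≈ 1.8.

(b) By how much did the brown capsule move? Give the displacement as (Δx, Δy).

(0.0, 0.6)

From the two frames, the brown capsule sits at roughly (13.3, 5.8) before and (13.3, 6.4) after.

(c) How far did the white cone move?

3.8

The white cone was near (8.0, 1.6) before and (6.2, 4.9) after, so it travelled √(1.8² + 3.3²) ≈ 3.8 units.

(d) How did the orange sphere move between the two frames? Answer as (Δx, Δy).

(1.3, 2.7)

The orange sphere started near (6.7, 4.4) and ended near (8.0, 7.1).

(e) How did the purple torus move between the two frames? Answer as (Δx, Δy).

(1.0, -2.2)

From the two frames, the purple torus sits at roughly (6.7, 7.1) before and (7.7, 4.9) after.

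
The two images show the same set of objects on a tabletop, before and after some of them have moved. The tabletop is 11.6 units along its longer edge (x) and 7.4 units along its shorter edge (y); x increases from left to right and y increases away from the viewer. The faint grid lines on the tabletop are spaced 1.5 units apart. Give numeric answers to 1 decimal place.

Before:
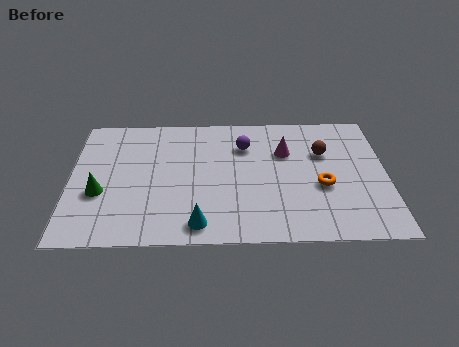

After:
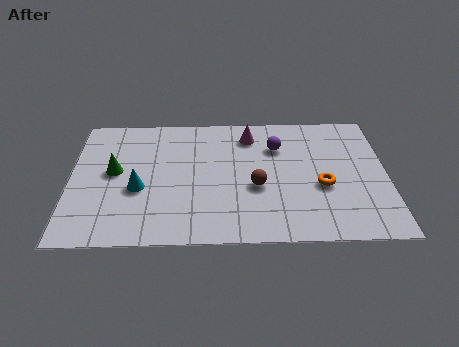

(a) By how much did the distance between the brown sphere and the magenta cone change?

+1.6

The distance was about 1.4 in the first image and 3.0 in the second, so they moved 1.6 units further apart.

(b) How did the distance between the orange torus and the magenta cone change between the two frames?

+1.6

Before: roughly 2.4 units apart; after: 4.0. That's 1.6 units further apart.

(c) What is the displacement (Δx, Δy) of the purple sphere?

(1.2, -0.1)

The purple sphere started near (6.4, 5.4) and ended near (7.6, 5.3).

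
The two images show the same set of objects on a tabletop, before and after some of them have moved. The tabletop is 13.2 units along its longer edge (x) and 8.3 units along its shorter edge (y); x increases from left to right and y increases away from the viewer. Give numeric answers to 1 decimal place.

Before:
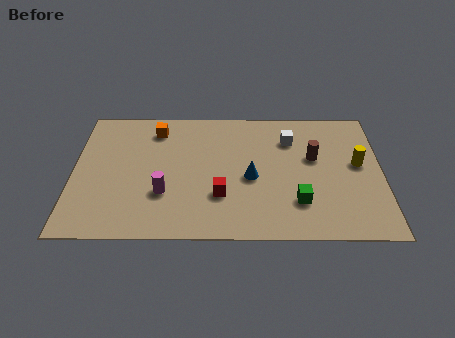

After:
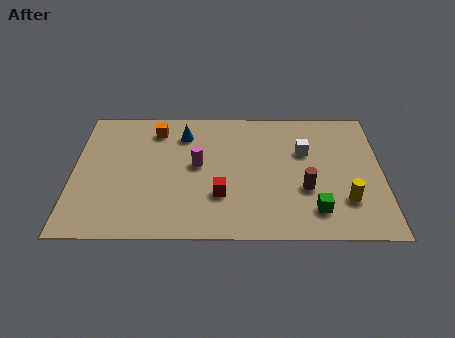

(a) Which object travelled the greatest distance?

the blue cone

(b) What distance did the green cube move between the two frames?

0.9

The green cube was near (9.6, 2.2) before and (10.3, 1.7) after, so it travelled √(0.7² + 0.5²) ≈ 0.9 units.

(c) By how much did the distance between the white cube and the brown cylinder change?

+0.8

The distance was about 1.6 in the first image and 2.4 in the second, so they moved 0.8 units further apart.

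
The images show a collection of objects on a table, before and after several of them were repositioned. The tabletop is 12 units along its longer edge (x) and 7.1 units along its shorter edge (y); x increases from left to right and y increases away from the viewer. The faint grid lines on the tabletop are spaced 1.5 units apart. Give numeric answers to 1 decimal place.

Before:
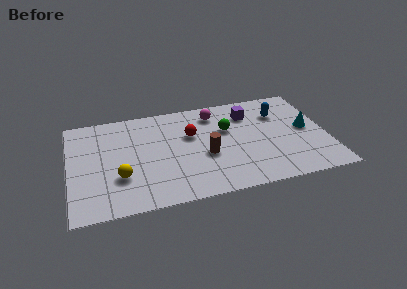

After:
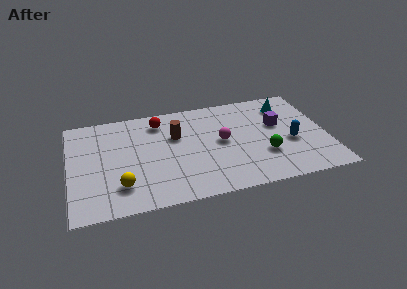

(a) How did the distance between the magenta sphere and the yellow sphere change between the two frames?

-0.6

Before: roughly 5.8 units apart; after: 5.2. That's 0.6 units closer together.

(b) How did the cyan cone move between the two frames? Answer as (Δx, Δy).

(-0.8, 1.9)

The cyan cone was at about (11.1, 3.7) and moved to about (10.3, 5.6).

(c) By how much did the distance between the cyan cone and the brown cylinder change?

+0.5

They were about 4.9 units apart before and 5.4 after — 0.5 units further apart.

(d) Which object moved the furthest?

the green sphere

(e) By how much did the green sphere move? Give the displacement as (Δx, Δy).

(1.6, -2.2)

The green sphere was at about (7.4, 4.5) and moved to about (9.0, 2.3).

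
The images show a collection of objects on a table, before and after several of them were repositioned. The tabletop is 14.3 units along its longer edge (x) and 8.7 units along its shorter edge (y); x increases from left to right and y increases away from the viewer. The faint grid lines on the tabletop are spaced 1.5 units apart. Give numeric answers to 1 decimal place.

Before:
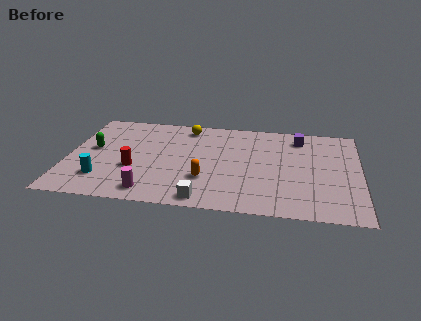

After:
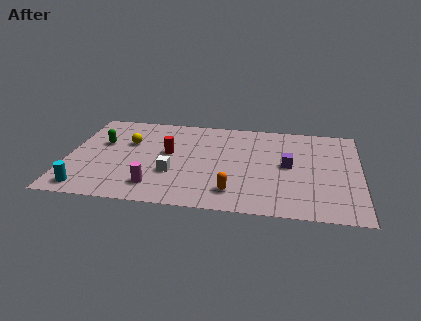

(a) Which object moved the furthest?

the yellow sphere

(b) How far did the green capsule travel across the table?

0.7

The green capsule moved from about (1.2, 4.8) to (1.6, 5.4), a distance of √(0.4² + 0.6²) ≈ 0.7.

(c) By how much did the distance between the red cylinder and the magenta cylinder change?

+1.0

Before: roughly 2.2 units apart; after: 3.2. That's 1.0 units further apart.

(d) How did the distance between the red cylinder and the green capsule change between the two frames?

+0.7

Before: roughly 2.6 units apart; after: 3.3. That's 0.7 units further apart.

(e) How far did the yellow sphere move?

3.4

The yellow sphere was near (5.7, 7.5) before and (2.9, 5.6) after, so it travelled √(2.8² + 1.9²) ≈ 3.4 units.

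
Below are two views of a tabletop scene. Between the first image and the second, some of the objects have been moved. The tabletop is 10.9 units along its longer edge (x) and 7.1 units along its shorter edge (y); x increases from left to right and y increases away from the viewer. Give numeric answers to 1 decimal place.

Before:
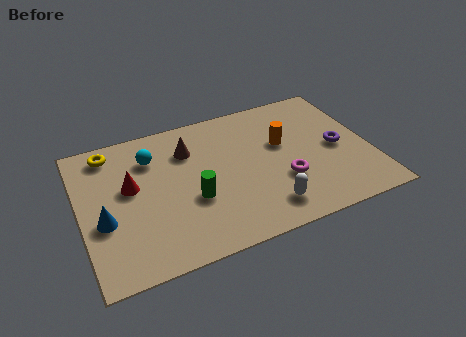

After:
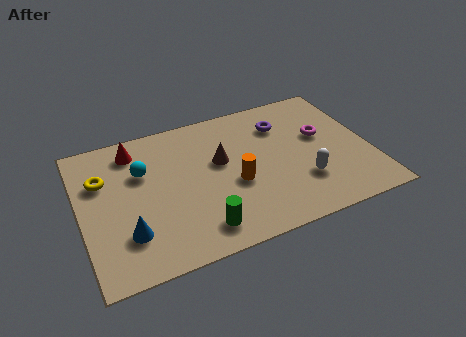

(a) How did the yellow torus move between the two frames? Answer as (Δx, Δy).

(-0.4, -1.3)

The yellow torus was at about (1.3, 6.1) and moved to about (0.9, 4.8).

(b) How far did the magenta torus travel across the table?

2.5

The magenta torus moved from about (7.5, 2.4) to (9.2, 4.2), a distance of √(1.7² + 1.8²) ≈ 2.5.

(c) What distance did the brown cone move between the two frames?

1.5

The brown cone moved from about (4.2, 5.2) to (5.3, 4.2), a distance of √(1.1² + 1.0²) ≈ 1.5.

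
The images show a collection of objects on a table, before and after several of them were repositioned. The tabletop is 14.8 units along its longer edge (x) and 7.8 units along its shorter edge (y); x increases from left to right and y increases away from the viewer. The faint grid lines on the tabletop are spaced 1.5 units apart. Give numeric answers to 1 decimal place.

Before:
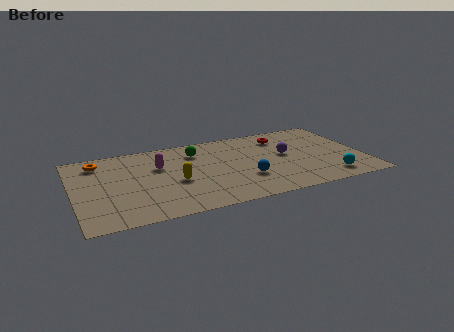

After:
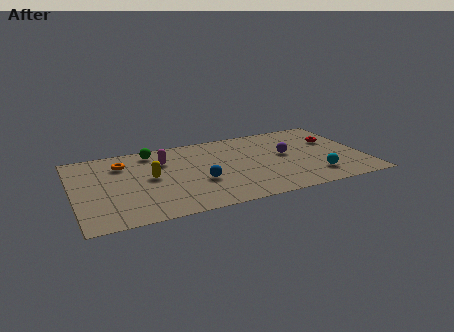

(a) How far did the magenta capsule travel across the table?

0.6

From (4.4, 5.1) to (4.7, 5.6), the magenta capsule covered √(0.3² + 0.5²) ≈ 0.6 units.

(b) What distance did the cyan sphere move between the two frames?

0.8

From (12.8, 1.3) to (12.1, 1.7), the cyan sphere covered √(0.7² + 0.4²) ≈ 0.8 units.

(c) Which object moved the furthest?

the red torus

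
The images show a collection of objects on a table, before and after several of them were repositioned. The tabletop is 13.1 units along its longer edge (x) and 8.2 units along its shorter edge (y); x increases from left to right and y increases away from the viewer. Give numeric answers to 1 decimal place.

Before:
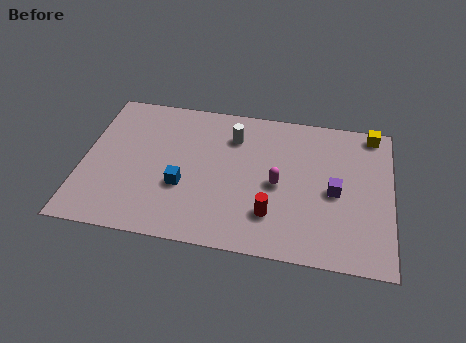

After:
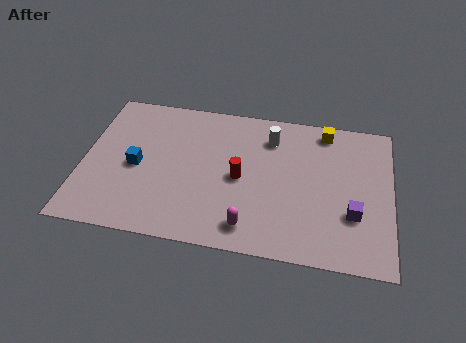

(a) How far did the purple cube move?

1.4

The purple cube moved from about (10.7, 3.8) to (11.5, 2.7), a distance of √(0.8² + 1.1²) ≈ 1.4.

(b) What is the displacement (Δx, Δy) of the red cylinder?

(-1.4, 1.8)

The red cylinder started near (8.1, 2.1) and ended near (6.7, 3.9).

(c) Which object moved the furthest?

the magenta capsule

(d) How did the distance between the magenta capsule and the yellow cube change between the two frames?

+1.3

Before: roughly 5.3 units apart; after: 6.6. That's 1.3 units further apart.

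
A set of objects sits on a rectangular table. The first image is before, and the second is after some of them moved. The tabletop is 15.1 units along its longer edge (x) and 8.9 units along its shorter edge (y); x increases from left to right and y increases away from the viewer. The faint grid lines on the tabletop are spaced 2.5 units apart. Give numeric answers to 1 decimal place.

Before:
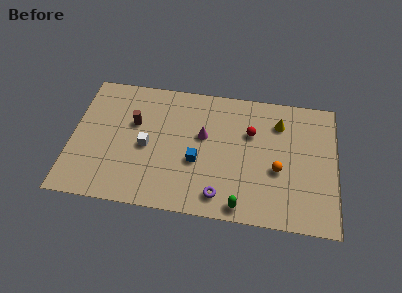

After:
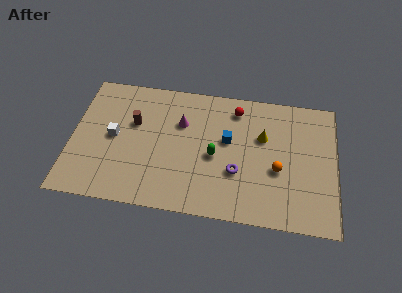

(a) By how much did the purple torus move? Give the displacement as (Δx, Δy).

(0.9, 1.7)

The purple torus started near (8.6, 1.4) and ended near (9.5, 3.1).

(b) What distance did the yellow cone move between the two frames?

1.4

The yellow cone was near (11.8, 6.8) before and (10.9, 5.7) after, so it travelled √(0.9² + 1.1²) ≈ 1.4 units.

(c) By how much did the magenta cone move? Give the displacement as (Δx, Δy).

(-1.3, 0.7)

From the two frames, the magenta cone sits at roughly (7.5, 5.3) before and (6.2, 6.0) after.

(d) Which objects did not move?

the orange sphere and the brown cylinder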